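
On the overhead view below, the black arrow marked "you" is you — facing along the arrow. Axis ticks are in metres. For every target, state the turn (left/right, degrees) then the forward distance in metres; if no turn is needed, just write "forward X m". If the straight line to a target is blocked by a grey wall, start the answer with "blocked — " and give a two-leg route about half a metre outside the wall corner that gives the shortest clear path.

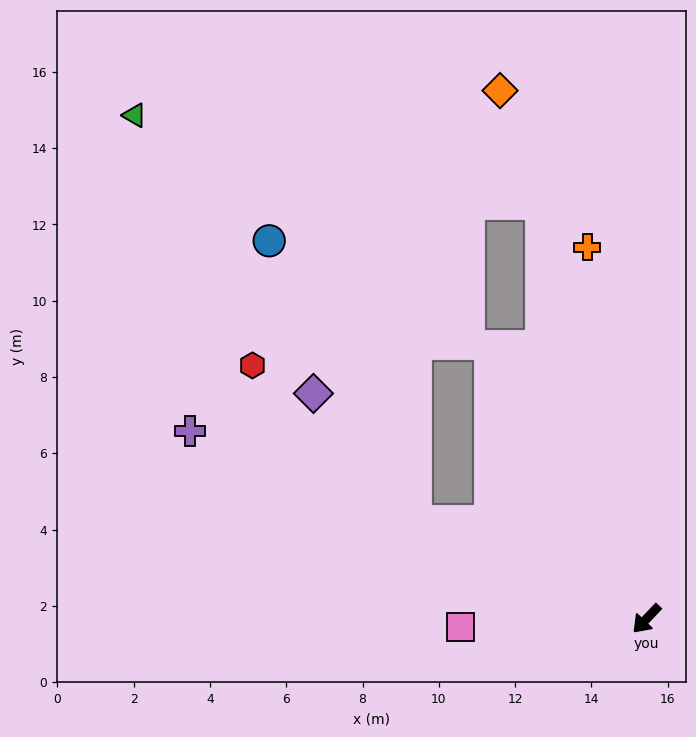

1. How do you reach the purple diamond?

blocked — turn right 69°, forward 6.6 m, then turn right 29°, forward 4.3 m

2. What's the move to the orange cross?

turn right 127°, forward 9.9 m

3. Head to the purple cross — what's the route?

turn right 69°, forward 12.9 m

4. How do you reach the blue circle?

blocked — turn right 69°, forward 6.6 m, then turn right 40°, forward 8.3 m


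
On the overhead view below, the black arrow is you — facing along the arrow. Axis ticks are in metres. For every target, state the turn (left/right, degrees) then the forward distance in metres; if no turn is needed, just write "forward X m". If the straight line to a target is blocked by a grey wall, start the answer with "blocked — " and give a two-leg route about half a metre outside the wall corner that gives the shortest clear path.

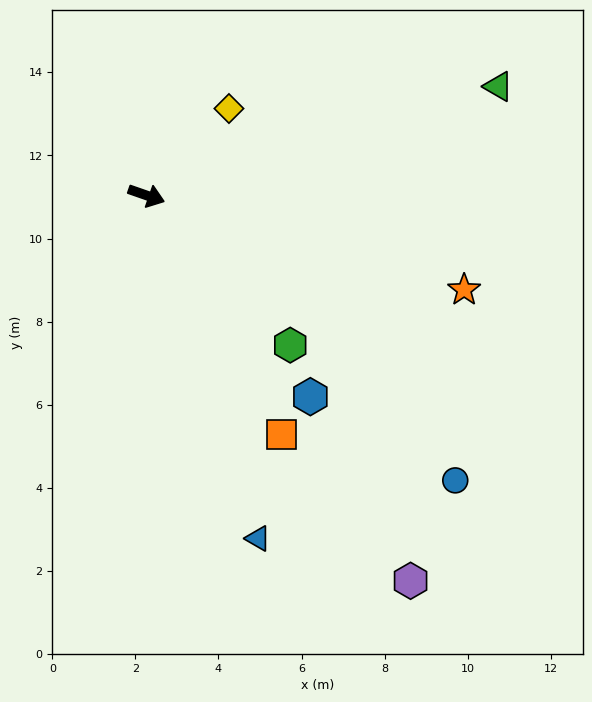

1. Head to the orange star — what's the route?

turn left 3°, forward 8.0 m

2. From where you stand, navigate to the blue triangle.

turn right 53°, forward 8.7 m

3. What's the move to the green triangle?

turn left 36°, forward 8.9 m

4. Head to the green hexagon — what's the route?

turn right 27°, forward 5.0 m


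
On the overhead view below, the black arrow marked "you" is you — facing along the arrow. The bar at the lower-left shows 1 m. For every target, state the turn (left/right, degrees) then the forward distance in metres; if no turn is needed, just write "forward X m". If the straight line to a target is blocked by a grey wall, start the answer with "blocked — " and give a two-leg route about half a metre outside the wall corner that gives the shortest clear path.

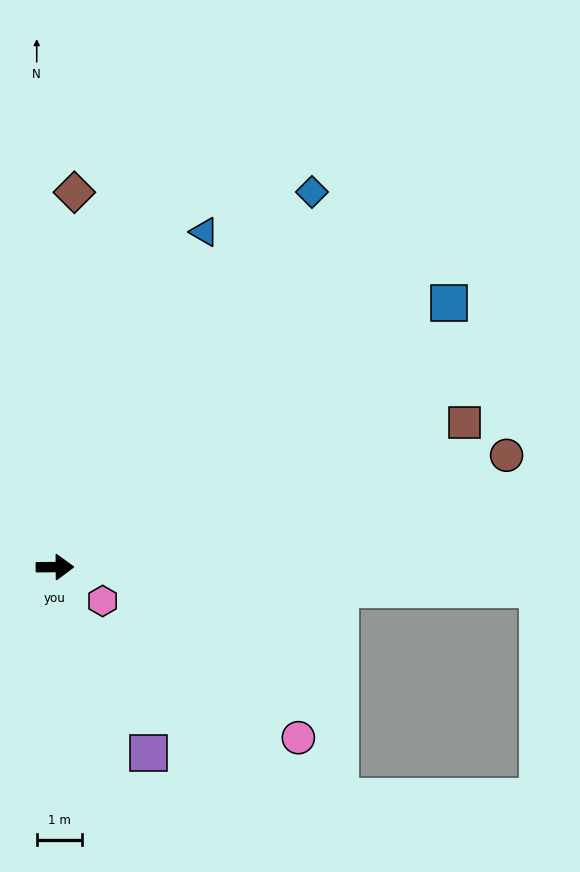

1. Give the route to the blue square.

turn left 33°, forward 10.4 m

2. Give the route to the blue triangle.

turn left 66°, forward 8.1 m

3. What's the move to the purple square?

turn right 64°, forward 4.6 m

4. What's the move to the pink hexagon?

turn right 36°, forward 1.3 m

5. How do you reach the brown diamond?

turn left 87°, forward 8.3 m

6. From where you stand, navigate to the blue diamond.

turn left 55°, forward 10.0 m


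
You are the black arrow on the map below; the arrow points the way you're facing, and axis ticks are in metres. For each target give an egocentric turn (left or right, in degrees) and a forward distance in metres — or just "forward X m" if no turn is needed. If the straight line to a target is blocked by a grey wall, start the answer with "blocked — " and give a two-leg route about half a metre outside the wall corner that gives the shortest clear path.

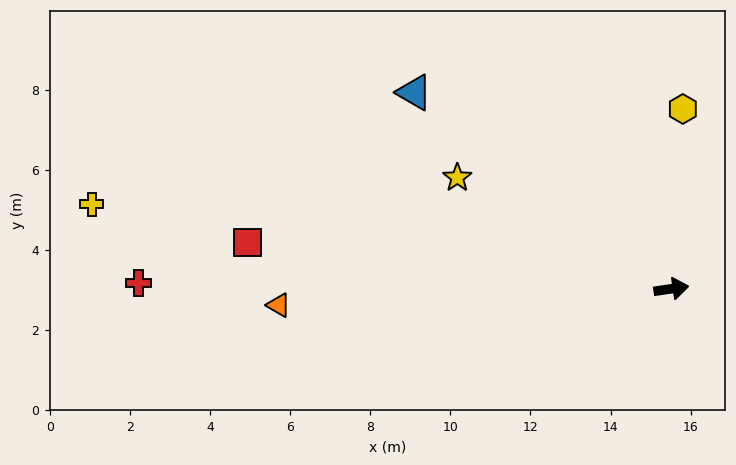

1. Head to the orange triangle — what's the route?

turn left 174°, forward 9.8 m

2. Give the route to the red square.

turn left 166°, forward 10.7 m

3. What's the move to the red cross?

turn left 171°, forward 13.3 m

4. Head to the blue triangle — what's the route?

turn left 134°, forward 8.1 m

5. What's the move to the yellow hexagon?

turn left 78°, forward 4.5 m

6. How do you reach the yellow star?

turn left 144°, forward 6.0 m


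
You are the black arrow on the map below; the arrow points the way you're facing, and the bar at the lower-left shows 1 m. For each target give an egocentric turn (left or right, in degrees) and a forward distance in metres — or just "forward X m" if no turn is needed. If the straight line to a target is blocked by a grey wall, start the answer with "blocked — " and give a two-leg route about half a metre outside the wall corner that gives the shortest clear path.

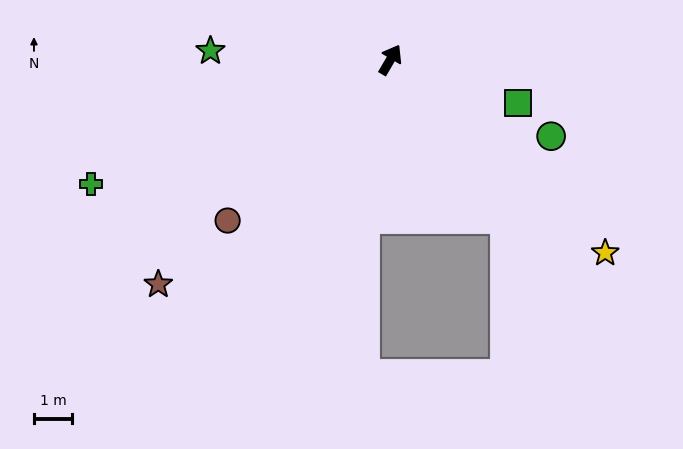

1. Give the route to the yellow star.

turn right 102°, forward 7.6 m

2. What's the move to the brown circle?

turn left 165°, forward 6.0 m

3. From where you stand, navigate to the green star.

turn left 117°, forward 4.7 m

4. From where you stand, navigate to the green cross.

turn left 143°, forward 8.5 m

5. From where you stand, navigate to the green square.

turn right 78°, forward 3.5 m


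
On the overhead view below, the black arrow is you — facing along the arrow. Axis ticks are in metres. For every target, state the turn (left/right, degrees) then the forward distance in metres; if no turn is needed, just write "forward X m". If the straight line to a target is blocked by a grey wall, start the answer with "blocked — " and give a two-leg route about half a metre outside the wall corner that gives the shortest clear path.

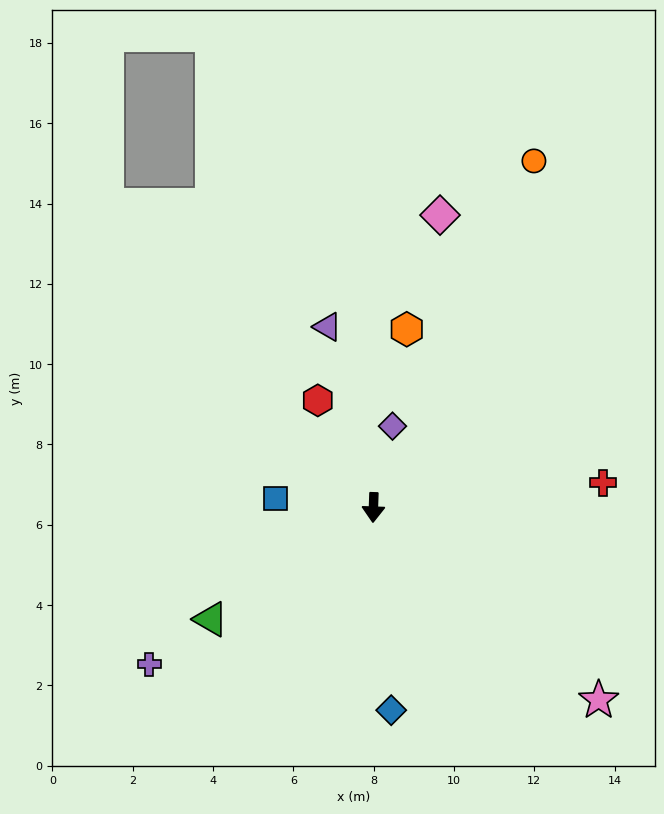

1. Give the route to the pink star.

turn left 51°, forward 7.4 m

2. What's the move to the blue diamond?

turn left 7°, forward 5.1 m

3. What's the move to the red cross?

turn left 98°, forward 5.8 m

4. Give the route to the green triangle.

turn right 54°, forward 4.9 m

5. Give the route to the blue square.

turn right 93°, forward 2.4 m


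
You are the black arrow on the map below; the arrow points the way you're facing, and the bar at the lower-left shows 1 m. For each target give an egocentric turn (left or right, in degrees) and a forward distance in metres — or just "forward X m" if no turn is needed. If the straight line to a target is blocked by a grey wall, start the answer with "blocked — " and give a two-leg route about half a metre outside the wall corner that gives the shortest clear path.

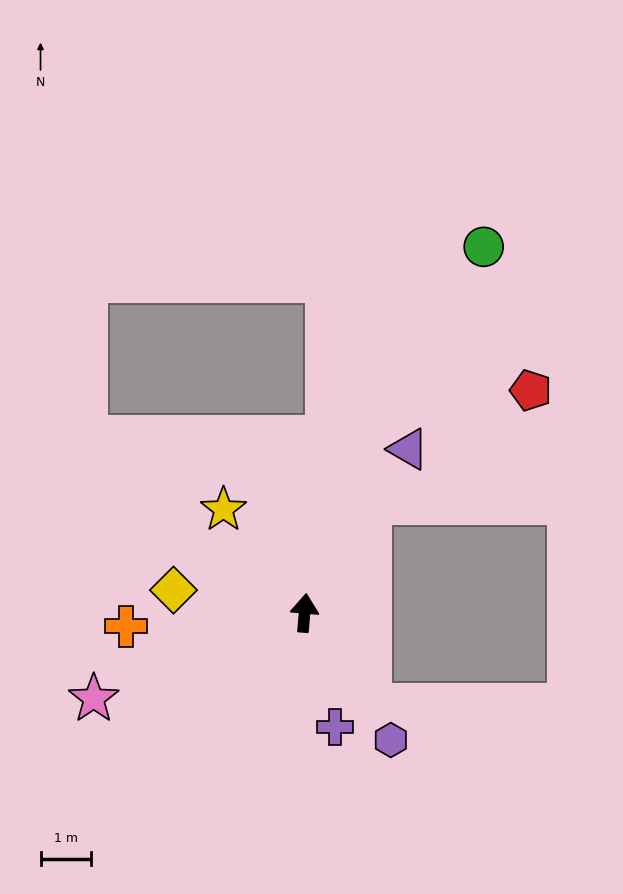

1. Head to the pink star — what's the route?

turn left 117°, forward 4.5 m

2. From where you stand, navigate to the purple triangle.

turn right 27°, forward 3.8 m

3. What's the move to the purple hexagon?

turn right 141°, forward 3.0 m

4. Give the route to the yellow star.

turn left 43°, forward 2.6 m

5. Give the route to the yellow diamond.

turn left 85°, forward 2.6 m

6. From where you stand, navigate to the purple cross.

turn right 160°, forward 2.3 m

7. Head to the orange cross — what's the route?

turn left 99°, forward 3.5 m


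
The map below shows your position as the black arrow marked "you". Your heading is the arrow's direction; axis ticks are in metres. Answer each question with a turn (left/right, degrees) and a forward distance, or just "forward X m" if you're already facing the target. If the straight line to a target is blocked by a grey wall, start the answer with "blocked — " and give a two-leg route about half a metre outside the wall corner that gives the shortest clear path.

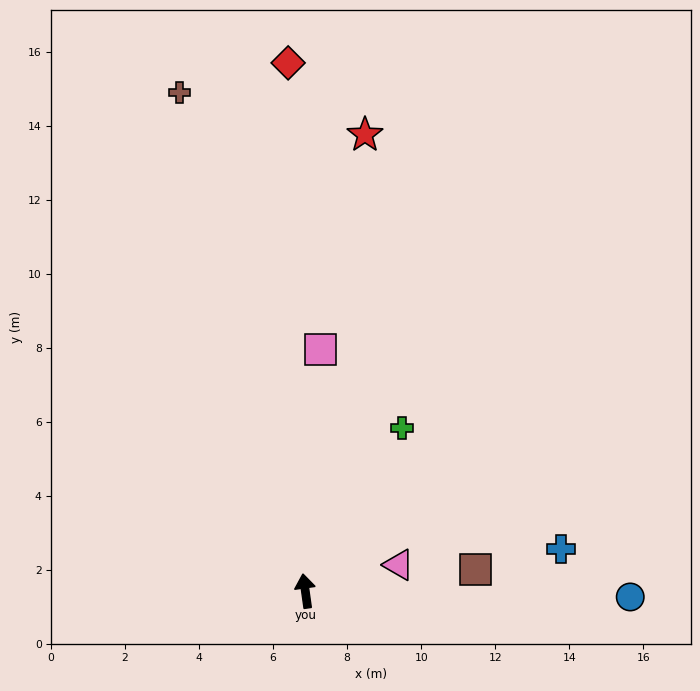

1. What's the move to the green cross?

turn right 39°, forward 5.1 m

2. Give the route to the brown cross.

turn left 6°, forward 13.9 m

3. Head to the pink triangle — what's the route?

turn right 82°, forward 2.6 m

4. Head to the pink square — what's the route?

turn right 12°, forward 6.5 m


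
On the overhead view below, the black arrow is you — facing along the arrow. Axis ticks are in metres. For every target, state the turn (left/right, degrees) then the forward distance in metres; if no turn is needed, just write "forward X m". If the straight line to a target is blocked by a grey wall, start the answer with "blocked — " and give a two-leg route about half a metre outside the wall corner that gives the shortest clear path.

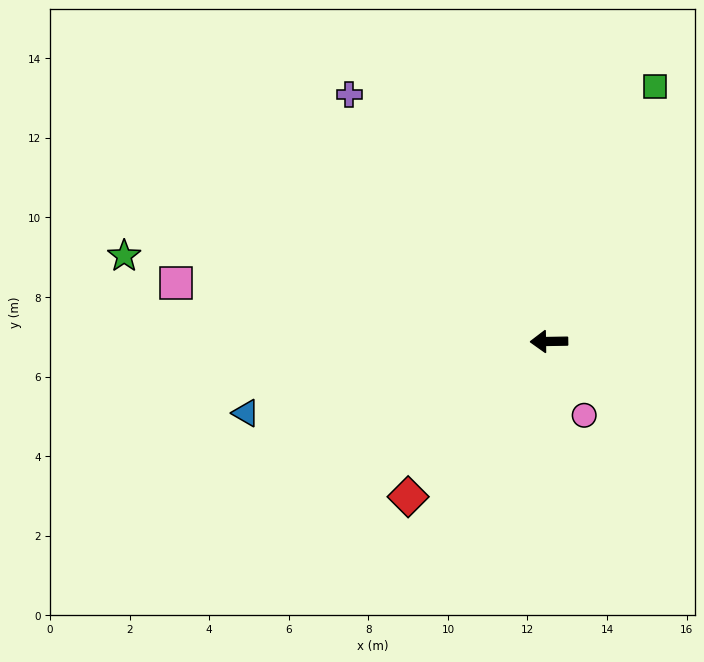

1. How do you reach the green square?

turn right 114°, forward 6.9 m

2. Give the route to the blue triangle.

turn left 12°, forward 7.8 m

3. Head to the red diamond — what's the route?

turn left 47°, forward 5.3 m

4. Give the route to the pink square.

turn right 10°, forward 9.5 m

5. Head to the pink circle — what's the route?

turn left 115°, forward 2.1 m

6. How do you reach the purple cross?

turn right 52°, forward 8.0 m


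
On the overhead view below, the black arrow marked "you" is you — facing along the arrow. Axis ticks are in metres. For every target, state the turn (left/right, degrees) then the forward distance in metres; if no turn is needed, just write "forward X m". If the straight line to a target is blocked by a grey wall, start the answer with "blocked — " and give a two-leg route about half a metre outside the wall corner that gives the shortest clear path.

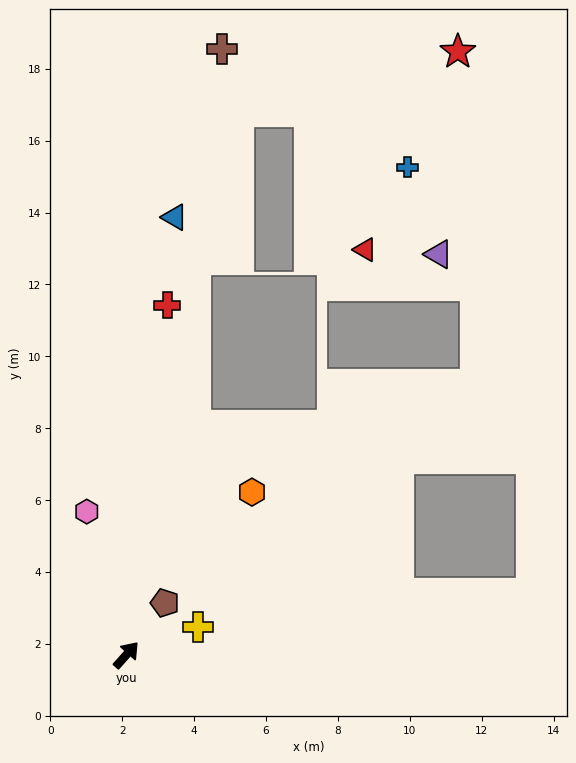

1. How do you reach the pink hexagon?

turn left 57°, forward 4.1 m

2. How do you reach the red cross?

turn left 35°, forward 9.8 m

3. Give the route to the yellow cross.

turn right 27°, forward 2.1 m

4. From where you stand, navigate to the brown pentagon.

turn left 5°, forward 1.8 m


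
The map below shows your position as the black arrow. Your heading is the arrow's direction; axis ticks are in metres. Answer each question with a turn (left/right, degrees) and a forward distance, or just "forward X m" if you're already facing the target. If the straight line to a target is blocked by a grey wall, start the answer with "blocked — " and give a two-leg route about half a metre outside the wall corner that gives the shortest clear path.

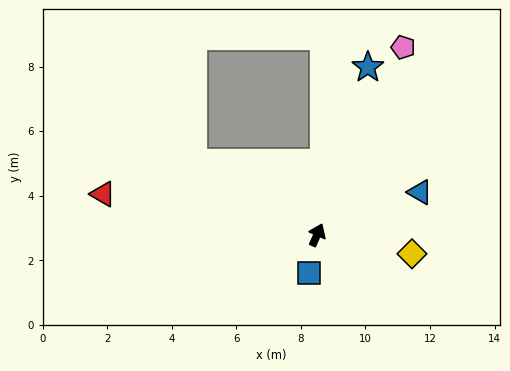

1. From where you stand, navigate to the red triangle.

turn left 103°, forward 6.8 m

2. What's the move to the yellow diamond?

turn right 78°, forward 3.0 m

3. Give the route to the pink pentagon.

forward 6.4 m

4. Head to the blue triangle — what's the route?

turn right 44°, forward 3.5 m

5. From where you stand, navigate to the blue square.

turn right 168°, forward 1.2 m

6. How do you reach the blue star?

turn left 7°, forward 5.4 m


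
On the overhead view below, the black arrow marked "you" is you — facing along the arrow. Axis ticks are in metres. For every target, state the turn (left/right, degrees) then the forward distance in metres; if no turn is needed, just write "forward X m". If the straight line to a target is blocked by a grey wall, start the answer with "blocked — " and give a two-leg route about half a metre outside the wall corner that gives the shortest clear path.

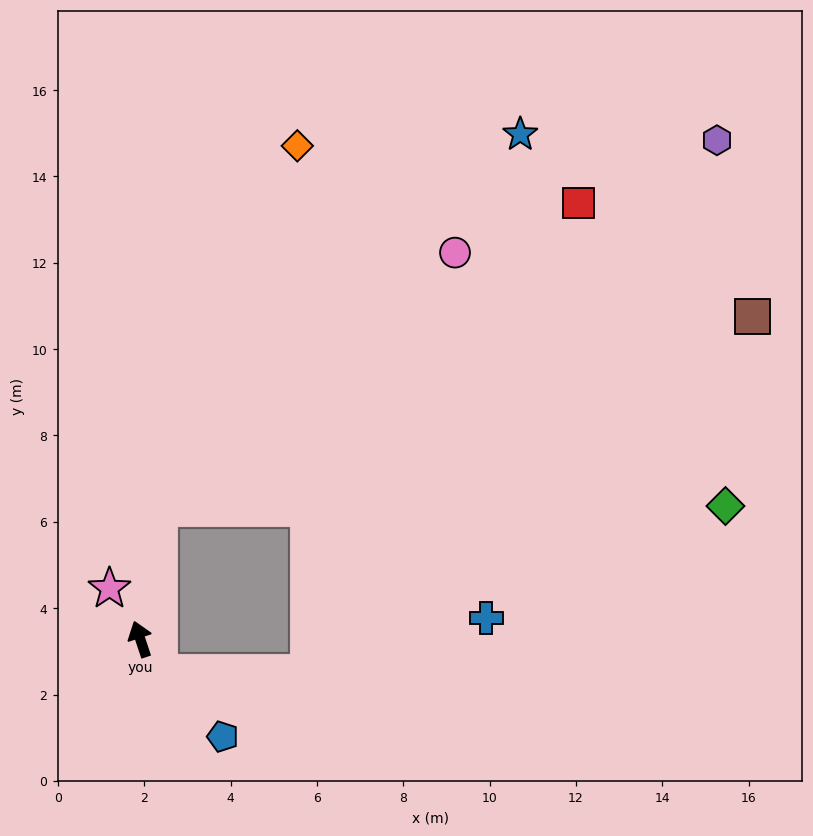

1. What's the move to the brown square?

blocked — turn right 27°, forward 3.0 m, then turn right 63°, forward 14.4 m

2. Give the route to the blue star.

blocked — turn right 27°, forward 3.0 m, then turn right 35°, forward 12.0 m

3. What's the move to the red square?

blocked — turn right 27°, forward 3.0 m, then turn right 45°, forward 12.0 m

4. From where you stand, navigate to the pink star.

turn left 13°, forward 1.4 m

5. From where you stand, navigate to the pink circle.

blocked — turn right 27°, forward 3.0 m, then turn right 40°, forward 9.1 m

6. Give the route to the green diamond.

blocked — turn right 27°, forward 3.0 m, then turn right 81°, forward 13.1 m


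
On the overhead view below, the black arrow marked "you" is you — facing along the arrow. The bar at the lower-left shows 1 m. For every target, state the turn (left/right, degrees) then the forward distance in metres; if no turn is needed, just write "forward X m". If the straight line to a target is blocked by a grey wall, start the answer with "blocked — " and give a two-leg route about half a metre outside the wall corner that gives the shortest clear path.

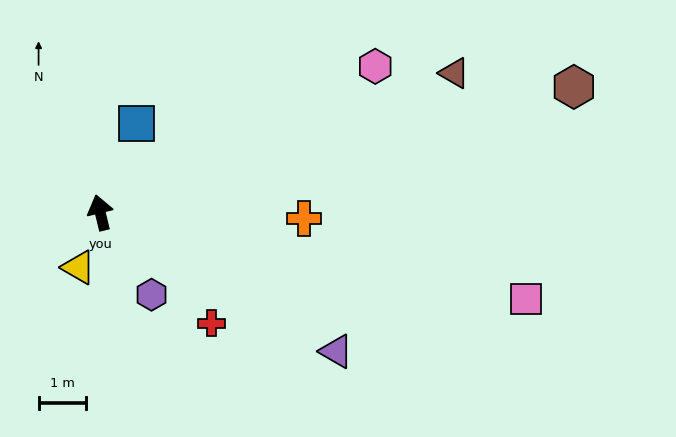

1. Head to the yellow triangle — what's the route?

turn left 145°, forward 1.3 m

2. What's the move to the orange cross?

turn right 105°, forward 4.3 m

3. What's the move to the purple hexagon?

turn right 162°, forward 2.1 m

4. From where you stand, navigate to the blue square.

turn right 36°, forward 2.0 m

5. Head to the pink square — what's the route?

turn right 115°, forward 9.2 m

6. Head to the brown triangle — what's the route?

turn right 82°, forward 8.1 m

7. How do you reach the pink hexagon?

turn right 76°, forward 6.6 m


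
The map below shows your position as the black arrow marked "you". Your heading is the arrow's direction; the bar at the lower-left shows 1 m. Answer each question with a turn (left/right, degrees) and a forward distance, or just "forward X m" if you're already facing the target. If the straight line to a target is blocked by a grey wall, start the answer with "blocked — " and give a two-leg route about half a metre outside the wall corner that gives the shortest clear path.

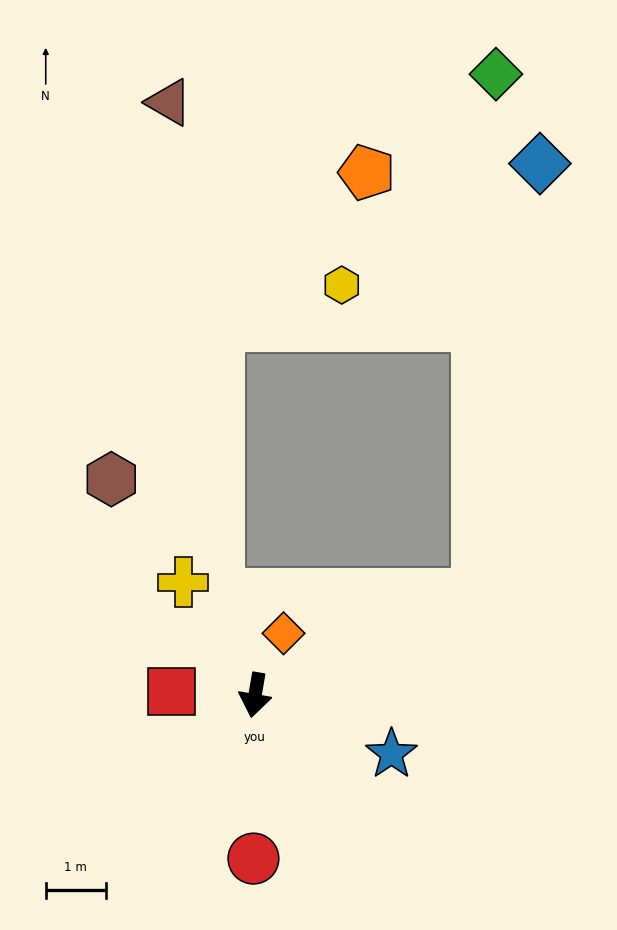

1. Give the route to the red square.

turn right 83°, forward 1.4 m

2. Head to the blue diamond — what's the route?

blocked — turn left 124°, forward 4.0 m, then turn left 57°, forward 7.2 m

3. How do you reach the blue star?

turn left 76°, forward 2.5 m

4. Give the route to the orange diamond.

turn left 165°, forward 1.1 m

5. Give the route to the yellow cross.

turn right 138°, forward 2.2 m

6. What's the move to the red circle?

turn left 9°, forward 2.7 m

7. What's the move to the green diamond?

blocked — turn left 124°, forward 4.0 m, then turn left 64°, forward 8.6 m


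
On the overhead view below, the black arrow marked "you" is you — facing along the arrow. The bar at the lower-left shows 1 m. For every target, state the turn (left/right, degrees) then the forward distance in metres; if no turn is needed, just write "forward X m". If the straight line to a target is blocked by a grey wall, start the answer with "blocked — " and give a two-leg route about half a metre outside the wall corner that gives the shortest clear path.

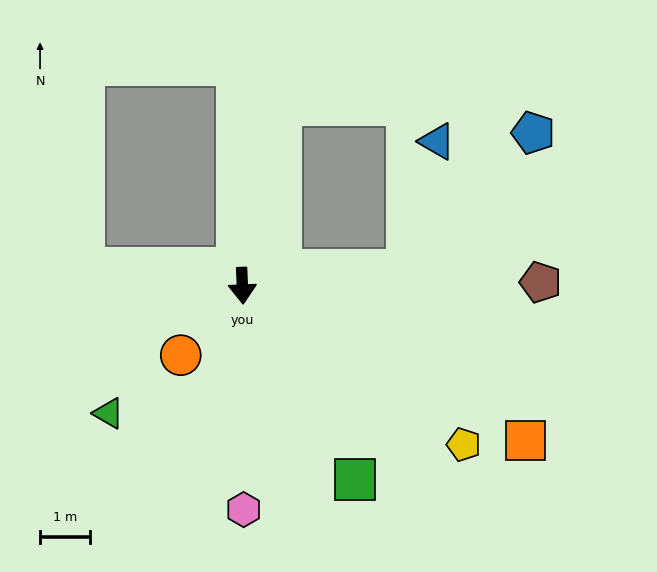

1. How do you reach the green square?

turn left 28°, forward 4.5 m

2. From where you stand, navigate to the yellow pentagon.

turn left 52°, forward 5.5 m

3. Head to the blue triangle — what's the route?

blocked — turn left 93°, forward 3.3 m, then turn left 72°, forward 2.7 m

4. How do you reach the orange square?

turn left 59°, forward 6.5 m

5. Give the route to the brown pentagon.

turn left 88°, forward 6.0 m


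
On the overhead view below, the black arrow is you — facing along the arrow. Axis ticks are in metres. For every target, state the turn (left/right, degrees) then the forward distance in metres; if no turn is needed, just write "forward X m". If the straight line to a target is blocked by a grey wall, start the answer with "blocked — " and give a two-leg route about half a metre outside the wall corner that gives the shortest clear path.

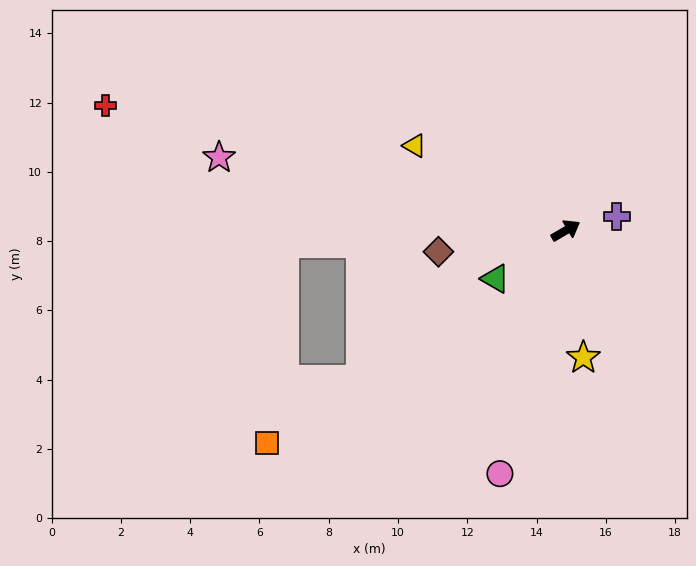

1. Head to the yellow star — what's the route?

turn right 112°, forward 3.7 m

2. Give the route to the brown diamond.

turn left 159°, forward 3.7 m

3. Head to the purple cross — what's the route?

turn right 15°, forward 1.5 m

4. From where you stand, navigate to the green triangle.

turn right 176°, forward 2.5 m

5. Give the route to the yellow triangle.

turn left 120°, forward 5.0 m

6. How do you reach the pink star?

turn left 138°, forward 10.2 m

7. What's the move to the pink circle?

turn right 135°, forward 7.3 m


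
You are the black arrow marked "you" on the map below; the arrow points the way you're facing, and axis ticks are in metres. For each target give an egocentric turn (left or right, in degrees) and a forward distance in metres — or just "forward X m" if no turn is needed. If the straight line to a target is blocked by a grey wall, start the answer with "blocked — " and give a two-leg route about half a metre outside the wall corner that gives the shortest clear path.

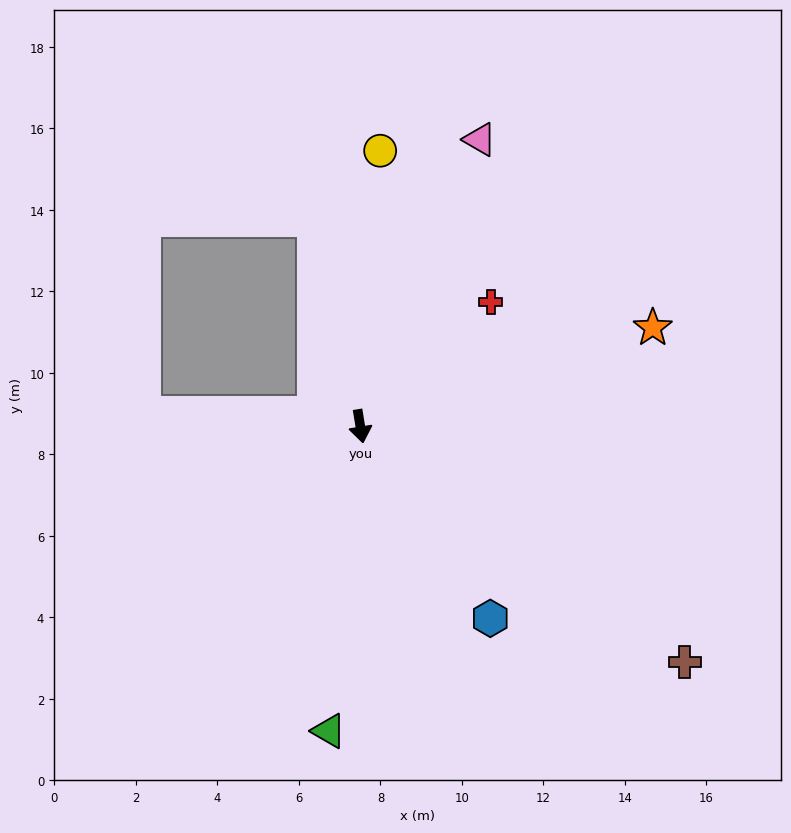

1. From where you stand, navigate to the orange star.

turn left 99°, forward 7.6 m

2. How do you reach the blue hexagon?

turn left 25°, forward 5.7 m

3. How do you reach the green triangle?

turn right 15°, forward 7.5 m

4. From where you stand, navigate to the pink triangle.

turn left 148°, forward 7.6 m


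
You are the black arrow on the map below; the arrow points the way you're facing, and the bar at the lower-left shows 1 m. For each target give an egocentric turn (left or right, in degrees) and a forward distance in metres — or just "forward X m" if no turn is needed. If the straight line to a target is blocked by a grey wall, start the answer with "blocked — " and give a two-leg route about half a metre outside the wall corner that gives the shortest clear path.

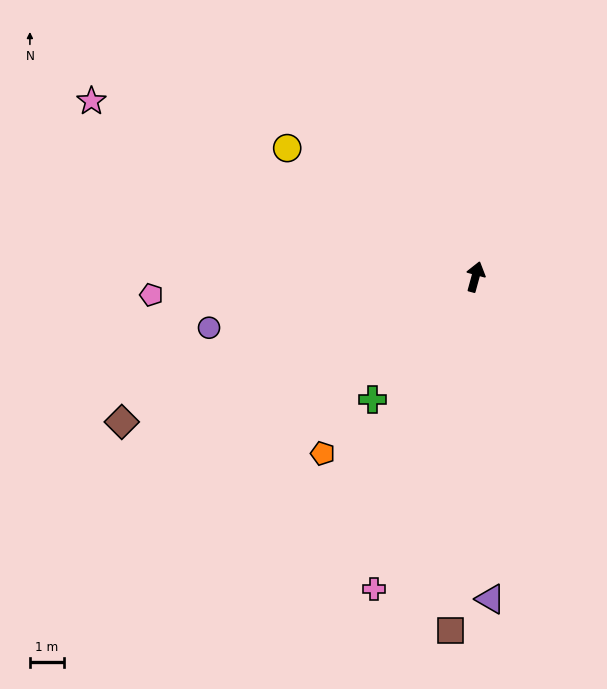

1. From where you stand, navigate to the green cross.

turn left 155°, forward 4.7 m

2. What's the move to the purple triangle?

turn right 162°, forward 9.5 m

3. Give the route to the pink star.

turn left 81°, forward 12.5 m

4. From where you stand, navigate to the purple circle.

turn left 116°, forward 8.0 m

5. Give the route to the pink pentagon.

turn left 108°, forward 9.6 m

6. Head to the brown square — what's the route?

turn right 169°, forward 10.5 m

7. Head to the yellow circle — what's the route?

turn left 71°, forward 6.7 m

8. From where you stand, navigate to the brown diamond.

turn left 128°, forward 11.3 m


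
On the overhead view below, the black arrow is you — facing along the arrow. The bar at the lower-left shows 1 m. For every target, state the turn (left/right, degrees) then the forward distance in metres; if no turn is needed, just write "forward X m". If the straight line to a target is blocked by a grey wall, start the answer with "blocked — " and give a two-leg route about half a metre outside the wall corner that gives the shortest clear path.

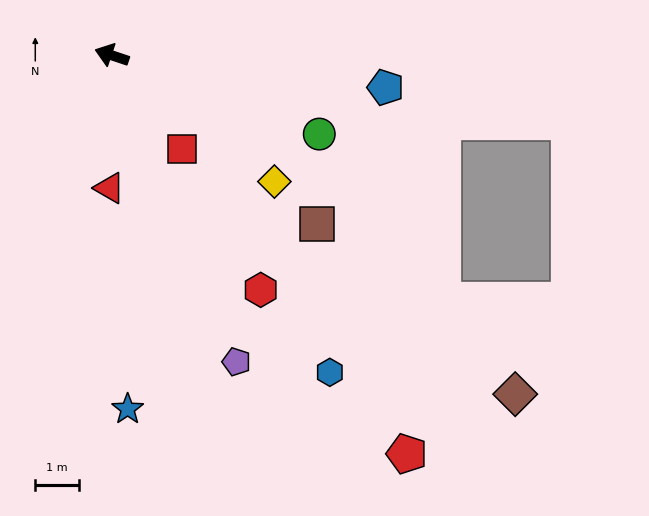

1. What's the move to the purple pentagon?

turn left 131°, forward 7.6 m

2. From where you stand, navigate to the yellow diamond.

turn left 161°, forward 4.7 m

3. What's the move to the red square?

turn left 145°, forward 2.7 m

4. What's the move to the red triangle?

turn left 107°, forward 3.0 m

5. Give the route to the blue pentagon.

turn right 168°, forward 6.3 m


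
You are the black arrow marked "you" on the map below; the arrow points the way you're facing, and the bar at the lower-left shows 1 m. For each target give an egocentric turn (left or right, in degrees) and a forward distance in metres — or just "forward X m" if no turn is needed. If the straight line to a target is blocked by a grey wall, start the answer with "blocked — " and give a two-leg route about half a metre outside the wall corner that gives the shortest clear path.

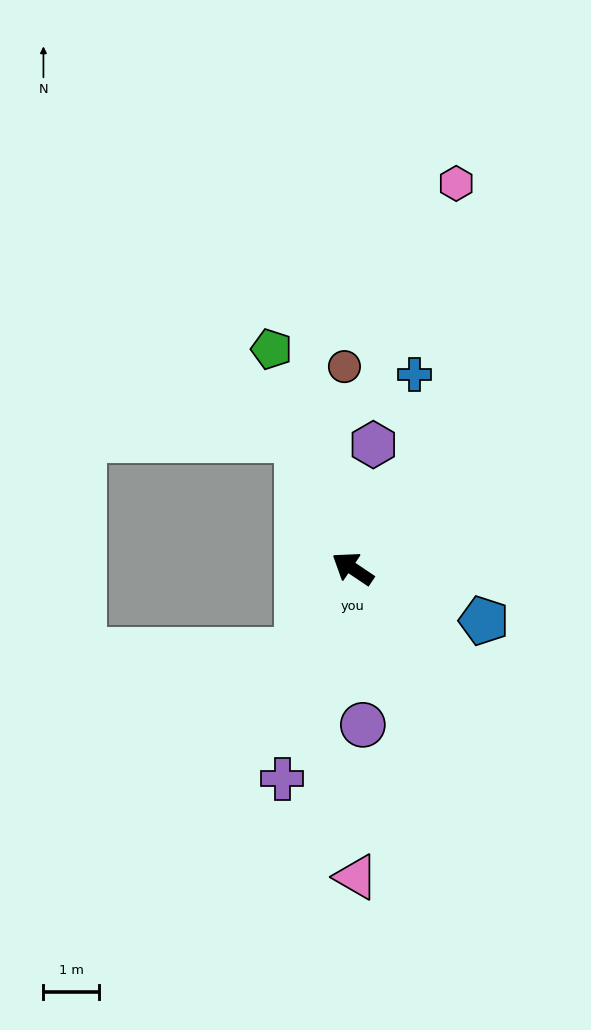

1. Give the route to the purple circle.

turn left 128°, forward 2.8 m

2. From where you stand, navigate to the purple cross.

turn left 105°, forward 4.0 m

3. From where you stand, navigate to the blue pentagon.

turn right 168°, forward 2.6 m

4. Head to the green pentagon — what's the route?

turn right 36°, forward 4.2 m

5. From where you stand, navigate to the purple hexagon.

turn right 66°, forward 2.3 m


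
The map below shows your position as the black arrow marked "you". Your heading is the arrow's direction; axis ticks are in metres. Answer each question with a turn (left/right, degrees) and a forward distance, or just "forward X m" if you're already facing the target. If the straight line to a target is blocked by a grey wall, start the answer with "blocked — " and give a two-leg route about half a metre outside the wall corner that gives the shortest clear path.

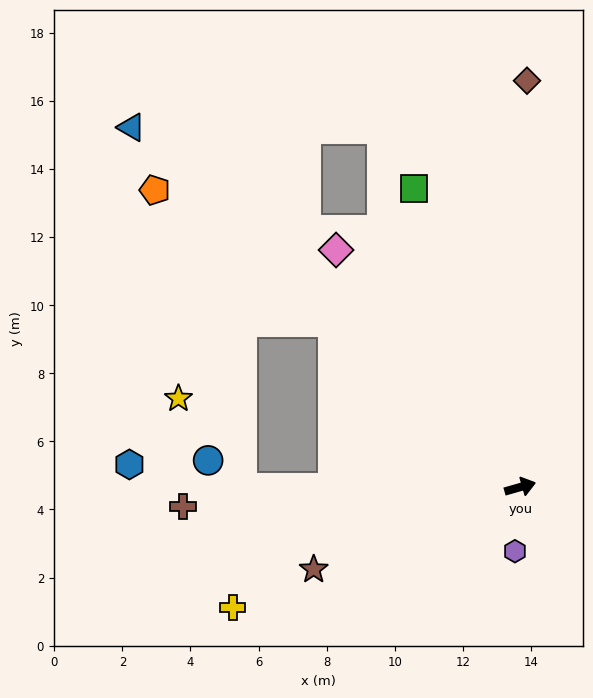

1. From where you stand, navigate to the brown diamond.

turn left 73°, forward 11.9 m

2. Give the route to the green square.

turn left 94°, forward 9.3 m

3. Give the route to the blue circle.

blocked — turn left 164°, forward 8.1 m, then turn right 38°, forward 1.3 m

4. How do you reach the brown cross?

turn left 167°, forward 9.9 m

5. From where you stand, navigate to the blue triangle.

turn left 121°, forward 15.6 m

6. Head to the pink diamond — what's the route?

turn left 112°, forward 8.8 m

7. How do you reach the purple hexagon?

turn right 111°, forward 1.9 m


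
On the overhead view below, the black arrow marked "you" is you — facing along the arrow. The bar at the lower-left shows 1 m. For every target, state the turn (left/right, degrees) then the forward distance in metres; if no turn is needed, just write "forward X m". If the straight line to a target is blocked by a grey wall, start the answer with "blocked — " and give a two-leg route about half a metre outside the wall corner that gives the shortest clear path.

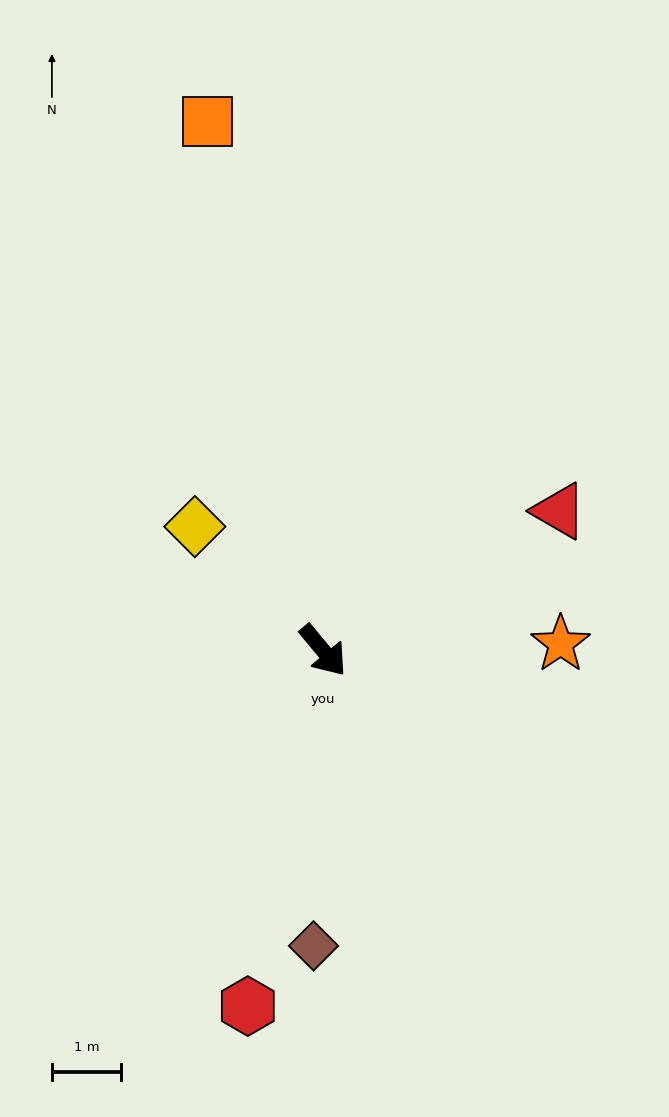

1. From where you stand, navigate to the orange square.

turn left 153°, forward 7.9 m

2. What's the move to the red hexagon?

turn right 52°, forward 5.3 m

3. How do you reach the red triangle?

turn left 81°, forward 4.0 m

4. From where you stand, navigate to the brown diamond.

turn right 42°, forward 4.3 m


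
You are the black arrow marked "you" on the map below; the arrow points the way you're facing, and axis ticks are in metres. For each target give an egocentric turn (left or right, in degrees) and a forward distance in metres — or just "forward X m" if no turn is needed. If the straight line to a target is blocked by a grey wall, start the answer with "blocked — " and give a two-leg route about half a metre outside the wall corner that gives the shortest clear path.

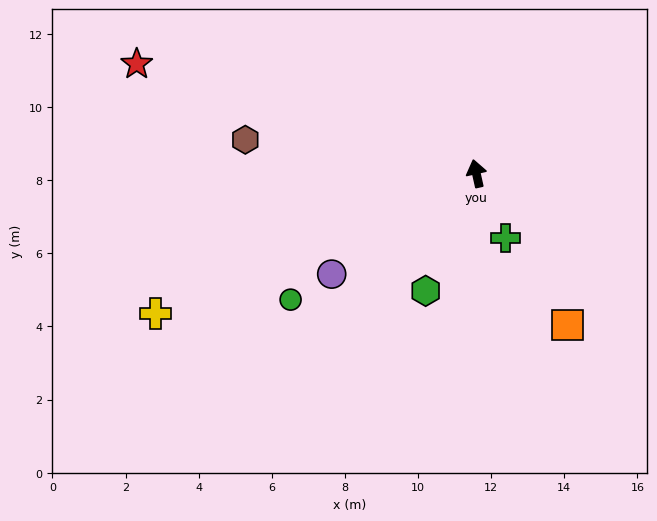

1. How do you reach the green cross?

turn right 168°, forward 1.9 m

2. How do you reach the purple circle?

turn left 112°, forward 4.8 m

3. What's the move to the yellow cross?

turn left 101°, forward 9.6 m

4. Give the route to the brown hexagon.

turn left 69°, forward 6.4 m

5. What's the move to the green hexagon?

turn left 144°, forward 3.5 m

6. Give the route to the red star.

turn left 60°, forward 9.8 m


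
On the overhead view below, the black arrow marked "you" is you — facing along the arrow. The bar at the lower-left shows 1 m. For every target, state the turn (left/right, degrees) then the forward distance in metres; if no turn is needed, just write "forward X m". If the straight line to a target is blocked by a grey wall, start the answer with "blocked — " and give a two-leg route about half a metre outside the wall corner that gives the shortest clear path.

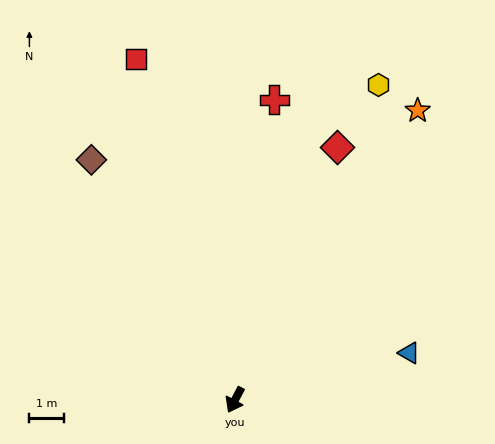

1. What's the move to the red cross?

turn right 160°, forward 8.9 m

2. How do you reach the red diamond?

turn right 174°, forward 8.0 m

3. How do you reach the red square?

turn right 136°, forward 10.4 m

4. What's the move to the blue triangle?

turn left 133°, forward 5.3 m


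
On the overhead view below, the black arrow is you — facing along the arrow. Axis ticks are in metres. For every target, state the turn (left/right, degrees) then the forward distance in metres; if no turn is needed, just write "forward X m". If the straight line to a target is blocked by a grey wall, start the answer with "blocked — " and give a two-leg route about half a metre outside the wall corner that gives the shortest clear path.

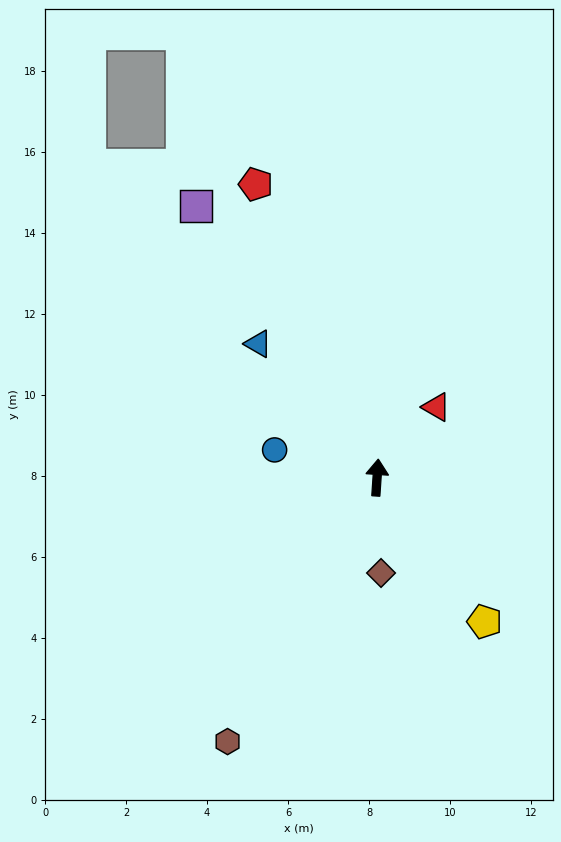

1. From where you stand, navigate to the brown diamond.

turn right 174°, forward 2.4 m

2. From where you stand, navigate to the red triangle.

turn right 36°, forward 2.3 m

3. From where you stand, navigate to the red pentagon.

turn left 26°, forward 7.8 m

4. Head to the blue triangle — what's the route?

turn left 45°, forward 4.4 m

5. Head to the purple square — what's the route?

turn left 37°, forward 8.1 m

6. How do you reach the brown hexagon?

turn left 154°, forward 7.5 m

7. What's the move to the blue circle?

turn left 79°, forward 2.6 m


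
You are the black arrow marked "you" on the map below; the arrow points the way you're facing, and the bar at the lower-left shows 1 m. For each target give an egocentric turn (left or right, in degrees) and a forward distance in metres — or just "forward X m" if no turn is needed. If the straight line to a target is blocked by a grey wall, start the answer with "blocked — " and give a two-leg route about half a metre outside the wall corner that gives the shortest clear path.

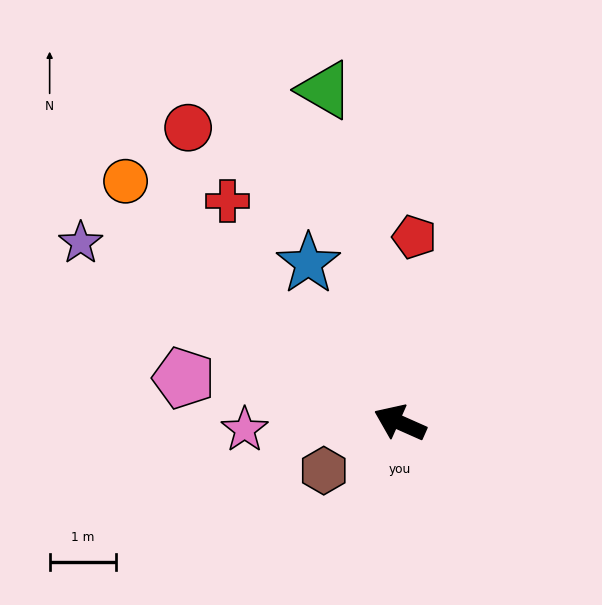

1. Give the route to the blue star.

turn right 36°, forward 2.8 m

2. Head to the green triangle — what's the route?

turn right 53°, forward 5.1 m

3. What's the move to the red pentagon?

turn right 70°, forward 2.8 m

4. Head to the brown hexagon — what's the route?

turn left 56°, forward 1.4 m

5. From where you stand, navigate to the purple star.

turn right 5°, forward 5.5 m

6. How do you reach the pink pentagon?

turn left 12°, forward 3.3 m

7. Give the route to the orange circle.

turn right 17°, forward 5.5 m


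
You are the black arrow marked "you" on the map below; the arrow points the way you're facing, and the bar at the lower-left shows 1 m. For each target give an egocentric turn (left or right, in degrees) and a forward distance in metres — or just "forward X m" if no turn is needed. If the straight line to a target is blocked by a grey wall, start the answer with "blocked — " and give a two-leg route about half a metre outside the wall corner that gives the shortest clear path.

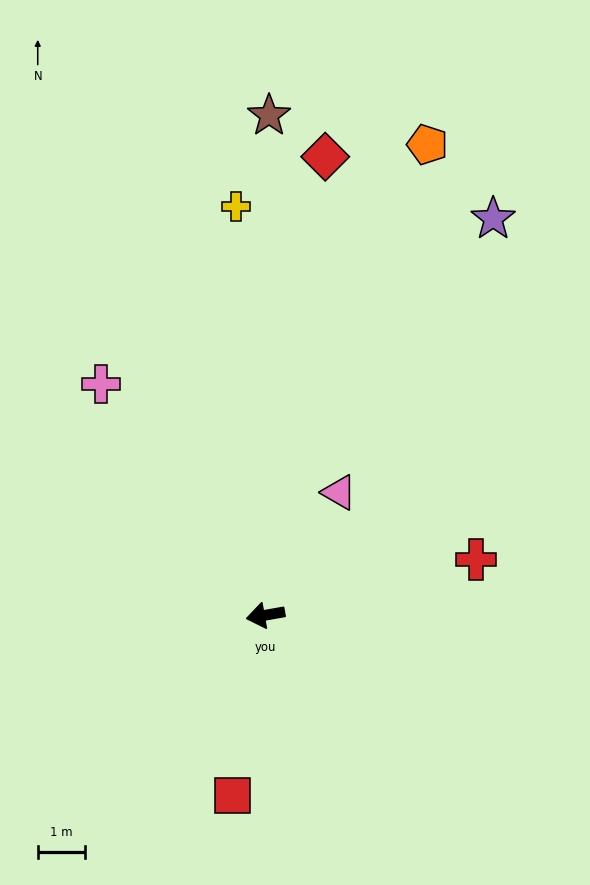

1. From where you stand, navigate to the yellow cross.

turn right 96°, forward 8.7 m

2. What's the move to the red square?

turn left 70°, forward 3.9 m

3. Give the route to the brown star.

turn right 100°, forward 10.6 m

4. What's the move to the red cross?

turn right 175°, forward 4.6 m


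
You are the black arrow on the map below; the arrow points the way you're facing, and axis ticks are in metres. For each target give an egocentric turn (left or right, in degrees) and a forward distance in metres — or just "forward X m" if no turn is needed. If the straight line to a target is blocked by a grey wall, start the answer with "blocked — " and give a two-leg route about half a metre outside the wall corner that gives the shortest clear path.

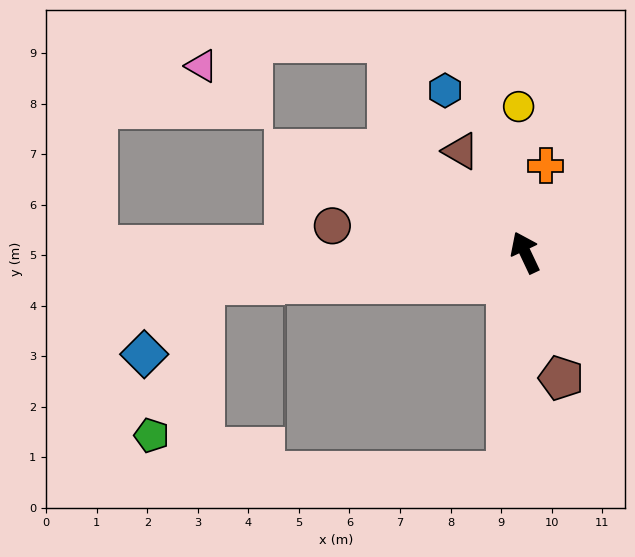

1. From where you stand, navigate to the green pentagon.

blocked — turn left 70°, forward 6.4 m, then turn left 66°, forward 3.2 m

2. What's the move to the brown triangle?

turn left 7°, forward 2.4 m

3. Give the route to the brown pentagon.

turn left 171°, forward 2.6 m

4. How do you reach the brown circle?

turn left 57°, forward 3.9 m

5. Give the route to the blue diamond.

blocked — turn left 70°, forward 6.4 m, then turn left 45°, forward 1.8 m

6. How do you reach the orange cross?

turn right 39°, forward 1.8 m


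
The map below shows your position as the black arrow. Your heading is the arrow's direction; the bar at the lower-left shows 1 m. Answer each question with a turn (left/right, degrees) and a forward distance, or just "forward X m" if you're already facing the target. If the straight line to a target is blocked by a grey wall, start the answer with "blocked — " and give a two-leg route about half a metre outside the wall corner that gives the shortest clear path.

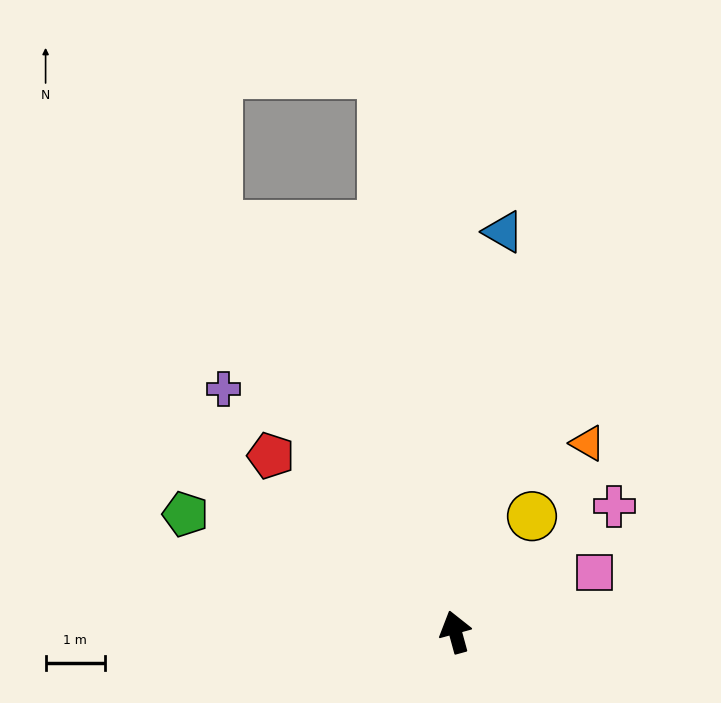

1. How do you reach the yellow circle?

turn right 49°, forward 2.3 m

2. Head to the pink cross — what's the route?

turn right 67°, forward 3.4 m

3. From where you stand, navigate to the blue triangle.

turn right 22°, forward 6.8 m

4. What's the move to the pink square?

turn right 82°, forward 2.5 m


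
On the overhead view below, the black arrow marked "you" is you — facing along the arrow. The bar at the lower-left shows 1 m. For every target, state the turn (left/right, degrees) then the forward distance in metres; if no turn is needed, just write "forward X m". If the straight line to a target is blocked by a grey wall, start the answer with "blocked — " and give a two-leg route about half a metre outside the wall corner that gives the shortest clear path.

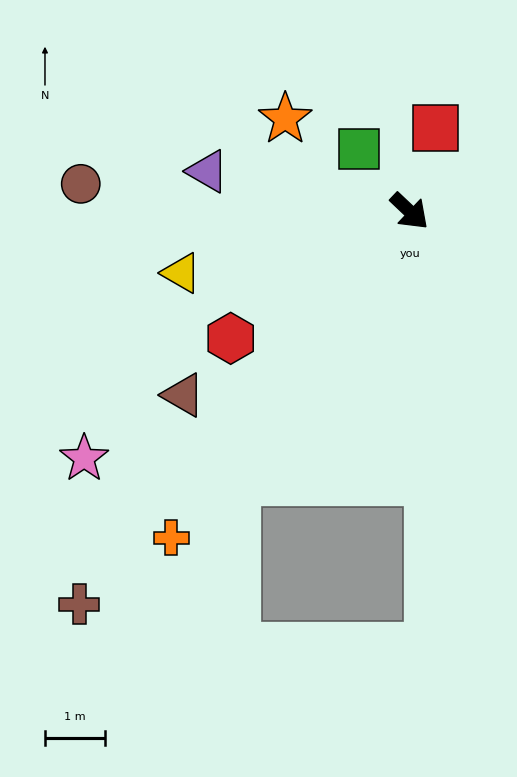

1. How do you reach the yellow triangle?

turn right 121°, forward 3.9 m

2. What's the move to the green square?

turn left 172°, forward 1.3 m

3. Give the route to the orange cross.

turn right 83°, forward 6.7 m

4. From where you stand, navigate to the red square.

turn left 116°, forward 1.5 m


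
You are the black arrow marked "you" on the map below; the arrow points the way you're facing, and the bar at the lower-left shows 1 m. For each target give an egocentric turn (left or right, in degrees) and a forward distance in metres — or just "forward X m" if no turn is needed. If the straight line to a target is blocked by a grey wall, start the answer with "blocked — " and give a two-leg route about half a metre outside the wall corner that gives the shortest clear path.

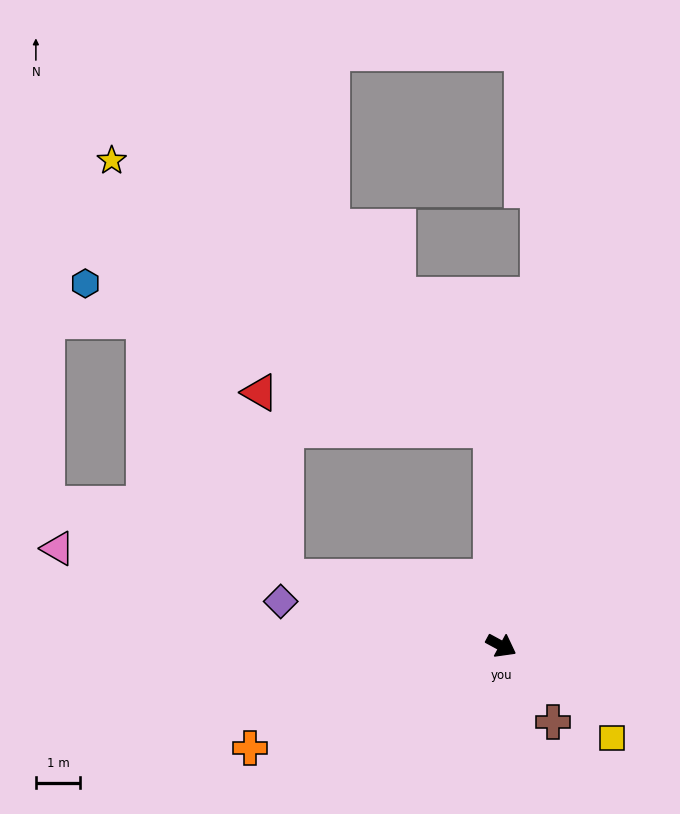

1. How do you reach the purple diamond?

turn right 163°, forward 5.1 m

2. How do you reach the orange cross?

turn right 129°, forward 6.1 m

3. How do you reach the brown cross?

turn right 27°, forward 2.1 m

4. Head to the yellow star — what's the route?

blocked — turn left 121°, forward 4.9 m, then turn left 52°, forward 10.5 m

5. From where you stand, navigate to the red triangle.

blocked — turn left 121°, forward 4.9 m, then turn left 79°, forward 5.3 m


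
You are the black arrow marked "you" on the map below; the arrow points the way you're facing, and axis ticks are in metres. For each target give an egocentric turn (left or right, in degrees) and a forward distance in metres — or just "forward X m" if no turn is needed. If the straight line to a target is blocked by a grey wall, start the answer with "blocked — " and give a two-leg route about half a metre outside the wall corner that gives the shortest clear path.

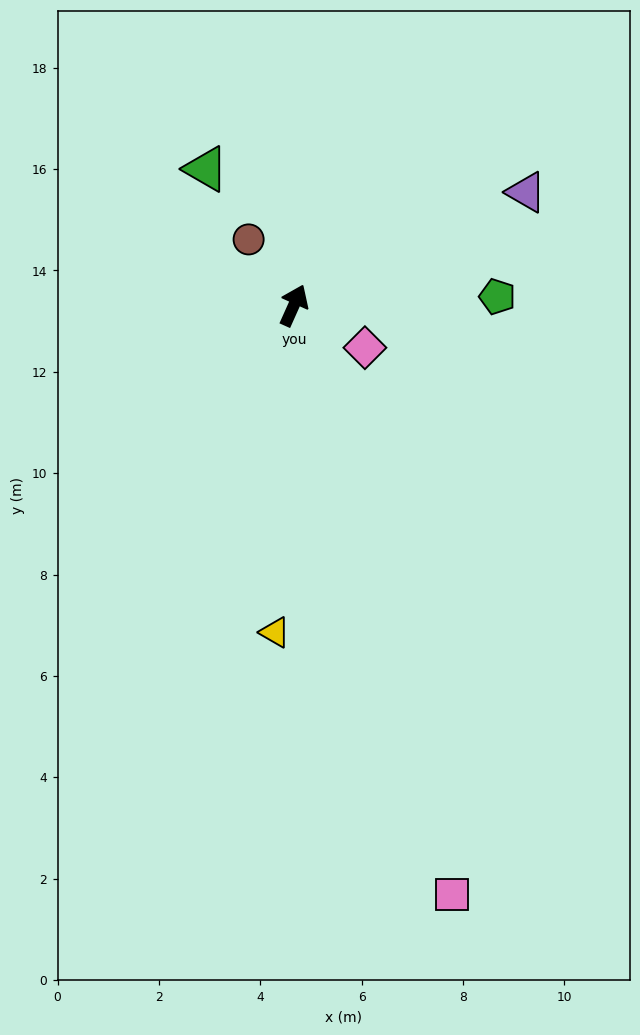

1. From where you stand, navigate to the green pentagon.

turn right 63°, forward 4.0 m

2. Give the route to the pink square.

turn right 141°, forward 12.0 m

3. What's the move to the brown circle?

turn left 59°, forward 1.6 m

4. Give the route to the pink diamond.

turn right 97°, forward 1.6 m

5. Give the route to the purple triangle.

turn right 40°, forward 5.1 m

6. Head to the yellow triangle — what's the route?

turn right 159°, forward 6.5 m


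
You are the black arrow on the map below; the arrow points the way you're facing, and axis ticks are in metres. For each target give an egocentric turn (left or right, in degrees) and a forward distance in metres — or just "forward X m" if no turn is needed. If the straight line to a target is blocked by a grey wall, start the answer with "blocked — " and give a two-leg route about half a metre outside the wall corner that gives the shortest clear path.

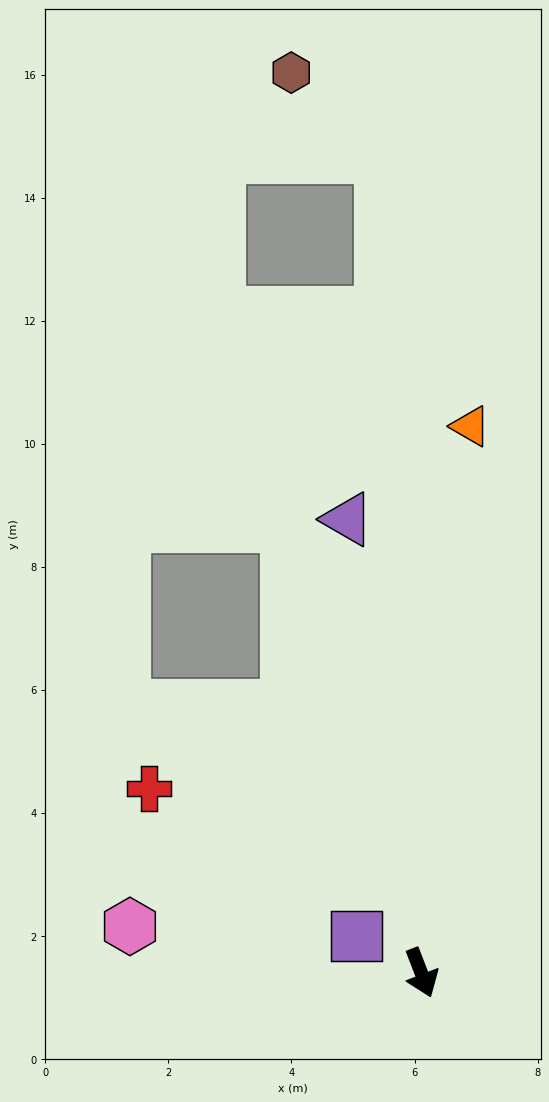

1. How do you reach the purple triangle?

turn left 168°, forward 7.5 m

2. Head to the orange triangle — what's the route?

turn left 154°, forward 8.9 m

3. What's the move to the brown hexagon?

blocked — turn left 162°, forward 13.3 m, then turn left 43°, forward 2.0 m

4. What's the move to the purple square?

turn right 141°, forward 1.2 m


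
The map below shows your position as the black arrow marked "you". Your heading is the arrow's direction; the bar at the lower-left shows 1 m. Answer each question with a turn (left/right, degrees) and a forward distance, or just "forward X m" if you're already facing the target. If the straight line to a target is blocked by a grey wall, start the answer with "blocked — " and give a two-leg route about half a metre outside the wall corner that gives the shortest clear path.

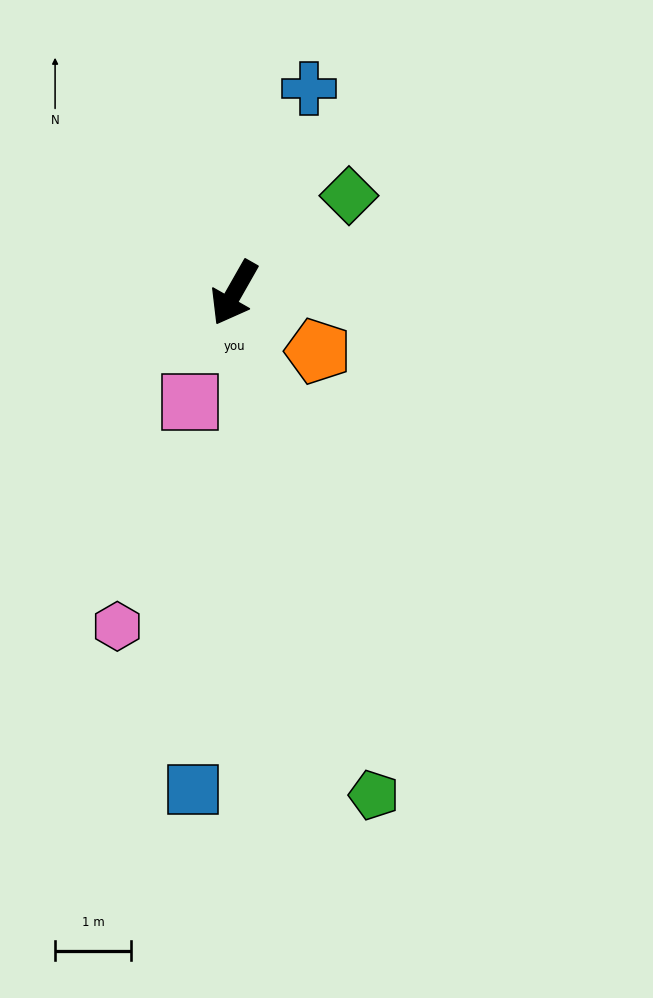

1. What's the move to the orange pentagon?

turn left 85°, forward 1.3 m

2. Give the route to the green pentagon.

turn left 45°, forward 6.8 m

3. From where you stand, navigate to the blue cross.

turn right 170°, forward 2.9 m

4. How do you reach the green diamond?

turn left 160°, forward 2.0 m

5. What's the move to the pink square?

turn left 7°, forward 1.5 m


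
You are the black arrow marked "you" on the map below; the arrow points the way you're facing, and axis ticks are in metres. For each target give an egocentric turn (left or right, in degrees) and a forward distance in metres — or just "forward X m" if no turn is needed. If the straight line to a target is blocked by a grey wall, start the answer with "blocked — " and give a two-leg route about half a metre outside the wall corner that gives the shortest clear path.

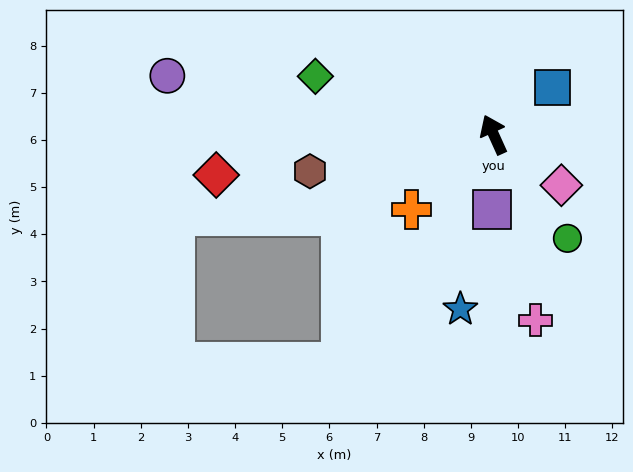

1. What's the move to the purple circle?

turn left 55°, forward 7.0 m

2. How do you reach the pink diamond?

turn right 151°, forward 1.8 m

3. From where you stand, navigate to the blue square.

turn right 76°, forward 1.6 m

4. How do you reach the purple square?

turn left 154°, forward 1.6 m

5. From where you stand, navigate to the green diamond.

turn left 48°, forward 4.0 m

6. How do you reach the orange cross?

turn left 108°, forward 2.4 m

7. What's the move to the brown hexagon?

turn left 77°, forward 4.0 m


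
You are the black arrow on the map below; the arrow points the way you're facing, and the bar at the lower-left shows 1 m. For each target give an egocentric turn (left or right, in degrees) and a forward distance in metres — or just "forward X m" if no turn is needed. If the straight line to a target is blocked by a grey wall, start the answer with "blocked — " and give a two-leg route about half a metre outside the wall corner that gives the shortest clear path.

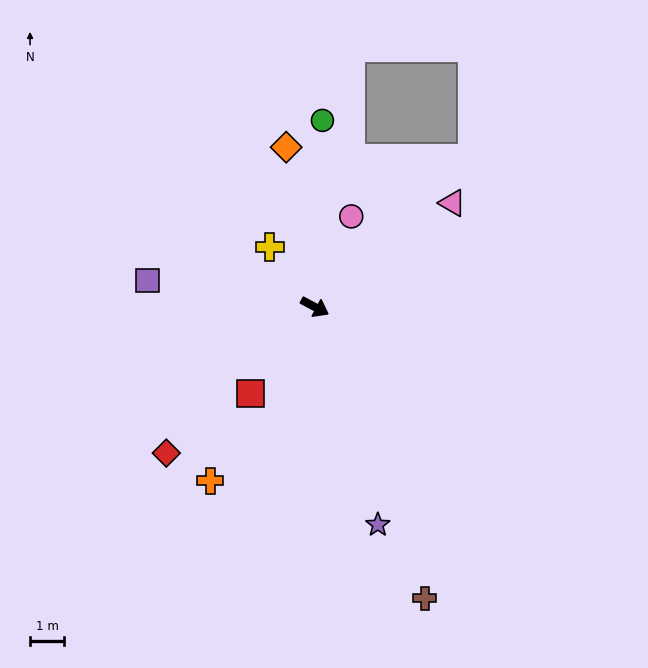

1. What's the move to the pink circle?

turn left 96°, forward 2.9 m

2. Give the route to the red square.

turn right 99°, forward 3.1 m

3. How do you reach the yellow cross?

turn left 155°, forward 2.2 m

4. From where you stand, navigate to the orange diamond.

turn left 128°, forward 4.7 m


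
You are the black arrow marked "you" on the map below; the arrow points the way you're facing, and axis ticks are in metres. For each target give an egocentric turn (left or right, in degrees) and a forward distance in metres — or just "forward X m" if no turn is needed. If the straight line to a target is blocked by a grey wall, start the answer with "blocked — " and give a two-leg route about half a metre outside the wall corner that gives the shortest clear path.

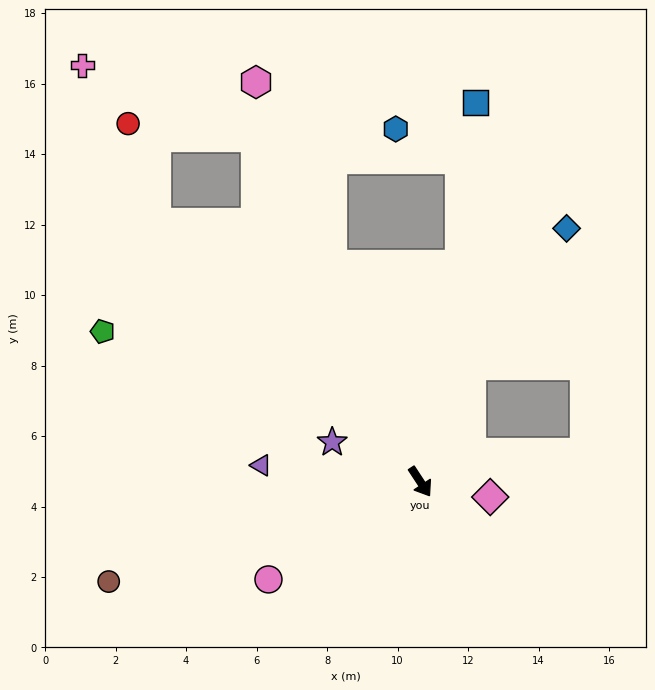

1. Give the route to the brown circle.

turn right 106°, forward 9.3 m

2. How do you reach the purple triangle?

turn right 129°, forward 4.5 m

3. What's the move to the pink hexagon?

turn left 169°, forward 12.3 m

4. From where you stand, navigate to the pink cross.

blocked — turn right 168°, forward 10.5 m, then turn right 20°, forward 4.9 m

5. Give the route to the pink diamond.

turn left 44°, forward 2.0 m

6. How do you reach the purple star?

turn right 147°, forward 2.7 m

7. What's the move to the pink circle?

turn right 91°, forward 5.1 m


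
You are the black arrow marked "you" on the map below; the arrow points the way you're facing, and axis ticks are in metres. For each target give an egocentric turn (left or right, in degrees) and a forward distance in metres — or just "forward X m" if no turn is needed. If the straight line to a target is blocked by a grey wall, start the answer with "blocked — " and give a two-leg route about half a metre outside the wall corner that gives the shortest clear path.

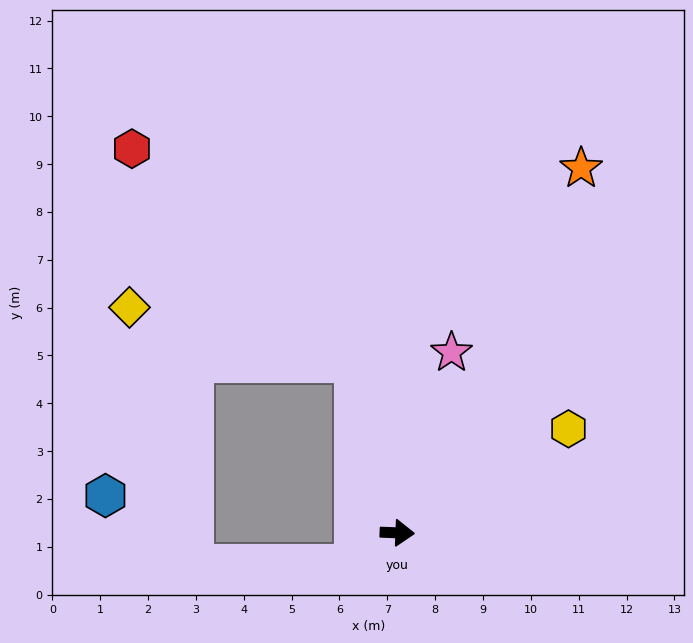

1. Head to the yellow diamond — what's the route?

blocked — turn left 106°, forward 3.7 m, then turn left 63°, forward 4.8 m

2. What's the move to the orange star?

turn left 65°, forward 8.5 m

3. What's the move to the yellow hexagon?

turn left 34°, forward 4.2 m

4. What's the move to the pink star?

turn left 75°, forward 3.9 m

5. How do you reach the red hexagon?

blocked — turn left 106°, forward 3.7 m, then turn left 32°, forward 6.4 m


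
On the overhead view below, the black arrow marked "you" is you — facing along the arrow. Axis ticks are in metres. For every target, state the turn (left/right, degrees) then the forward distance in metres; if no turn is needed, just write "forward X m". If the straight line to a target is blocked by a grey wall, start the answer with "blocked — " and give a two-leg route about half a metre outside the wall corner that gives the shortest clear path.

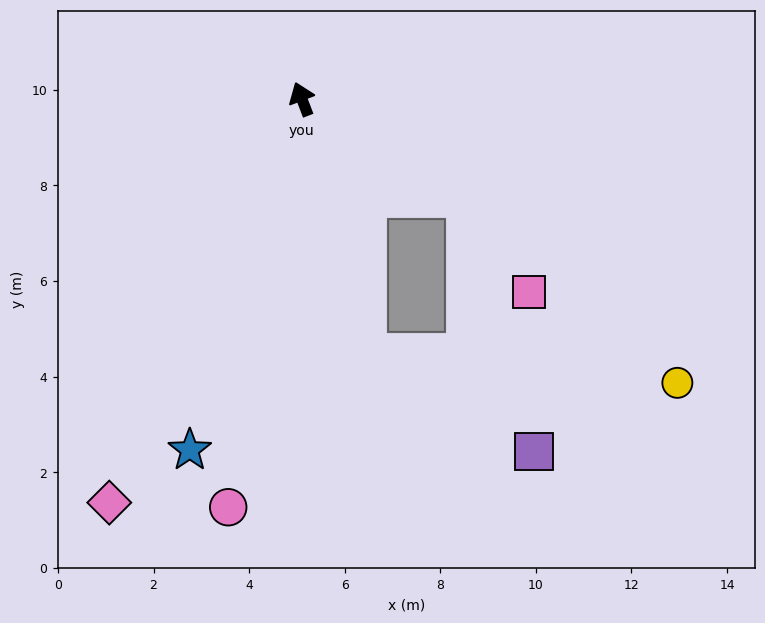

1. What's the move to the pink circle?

turn left 149°, forward 8.7 m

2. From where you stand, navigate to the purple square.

blocked — turn right 142°, forward 4.0 m, then turn right 44°, forward 5.5 m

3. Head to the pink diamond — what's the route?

turn left 134°, forward 9.4 m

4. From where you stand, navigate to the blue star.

turn left 141°, forward 7.7 m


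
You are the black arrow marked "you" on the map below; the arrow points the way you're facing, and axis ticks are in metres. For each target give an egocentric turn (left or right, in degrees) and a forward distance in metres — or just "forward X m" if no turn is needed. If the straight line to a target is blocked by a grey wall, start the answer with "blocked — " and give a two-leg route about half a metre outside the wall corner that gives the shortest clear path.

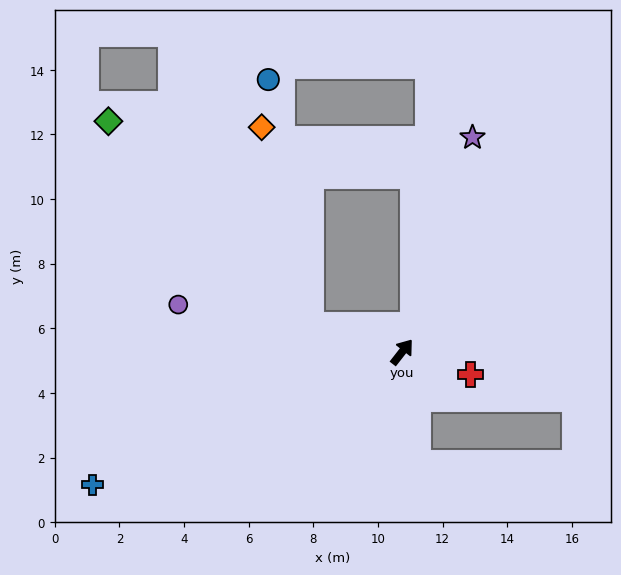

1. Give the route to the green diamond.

blocked — turn left 112°, forward 2.9 m, then turn right 29°, forward 8.9 m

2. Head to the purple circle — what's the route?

turn left 116°, forward 7.1 m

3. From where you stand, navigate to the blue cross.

turn left 151°, forward 10.4 m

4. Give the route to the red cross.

turn right 70°, forward 2.2 m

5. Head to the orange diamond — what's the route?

blocked — turn left 112°, forward 2.9 m, then turn right 60°, forward 6.3 m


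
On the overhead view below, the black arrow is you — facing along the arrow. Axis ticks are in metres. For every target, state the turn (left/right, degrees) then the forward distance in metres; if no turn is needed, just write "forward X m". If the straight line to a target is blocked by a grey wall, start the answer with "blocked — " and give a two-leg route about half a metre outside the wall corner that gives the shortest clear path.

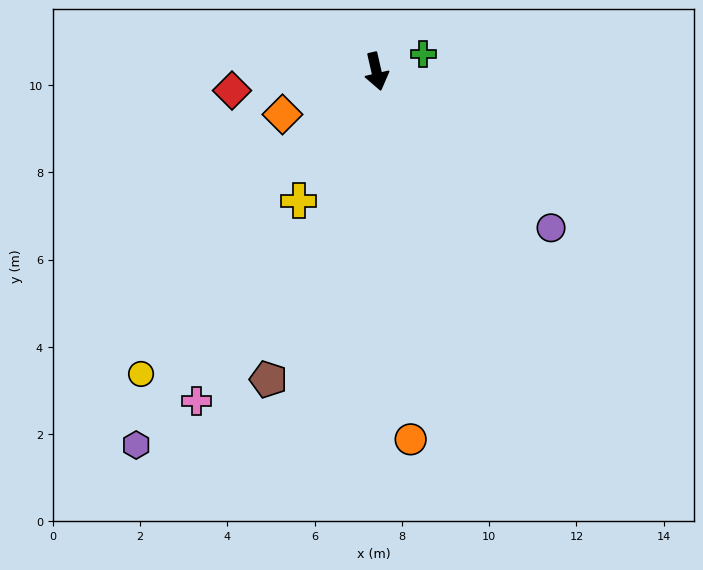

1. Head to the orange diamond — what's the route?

turn right 78°, forward 2.4 m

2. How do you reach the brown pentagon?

turn right 32°, forward 7.5 m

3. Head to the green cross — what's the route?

turn left 98°, forward 1.1 m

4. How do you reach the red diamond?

turn right 95°, forward 3.3 m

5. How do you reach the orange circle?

turn right 8°, forward 8.5 m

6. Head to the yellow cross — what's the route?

turn right 44°, forward 3.5 m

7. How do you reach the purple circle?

turn left 35°, forward 5.4 m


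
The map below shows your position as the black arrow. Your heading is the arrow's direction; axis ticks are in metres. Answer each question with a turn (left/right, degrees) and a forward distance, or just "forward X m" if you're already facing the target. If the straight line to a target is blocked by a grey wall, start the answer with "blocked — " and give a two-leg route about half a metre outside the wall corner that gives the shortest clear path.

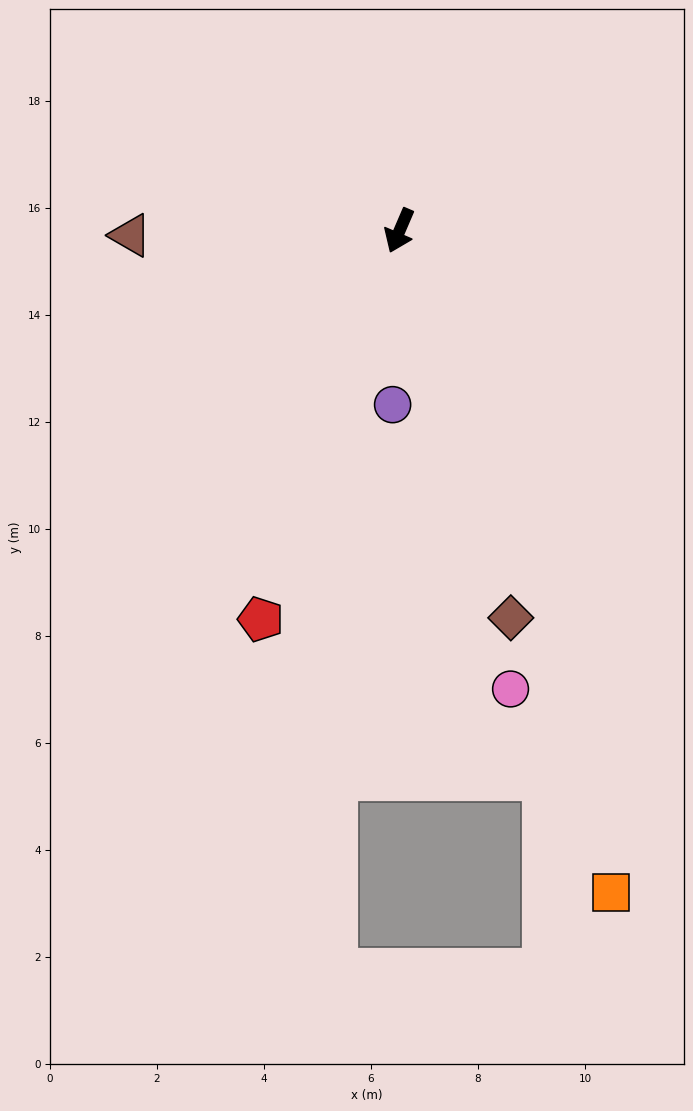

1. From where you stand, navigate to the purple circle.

turn left 21°, forward 3.3 m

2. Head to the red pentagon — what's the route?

turn left 4°, forward 7.7 m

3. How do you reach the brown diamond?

turn left 39°, forward 7.5 m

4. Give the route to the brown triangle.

turn right 66°, forward 5.0 m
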